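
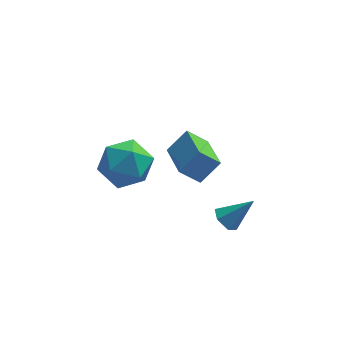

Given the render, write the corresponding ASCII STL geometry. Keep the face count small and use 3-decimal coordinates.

solid 
facet normal -0.714 -0.091 -0.695
outer loop
vertex 1.873 -0.253 -3.36
vertex 1.488 -0.616 -2.917
vertex 1.427 0.071 -2.944
endloop
endfacet
facet normal 0.497 0.857 -0.135
outer loop
vertex 1.873 -0.253 -3.36
vertex 1.427 0.071 -2.944
vertex 2.672 -0.464 -1.763
endloop
endfacet
facet normal -0.714 -0.091 -0.695
outer loop
vertex 1.427 0.071 -2.944
vertex 1.488 -0.616 -2.917
vertex 1.042 -0.292 -2.501
endloop
endfacet
facet normal -0.157 0.827 0.540
outer loop
vertex 1.427 0.071 -2.944
vertex 1.042 -0.292 -2.501
vertex 2.672 -0.464 -1.763
endloop
endfacet
facet normal -0.714 -0.091 -0.695
outer loop
vertex 1.042 -0.292 -2.501
vertex 1.488 -0.616 -2.917
vertex 1.103 -0.979 -2.474
endloop
endfacet
facet normal -0.413 -0.001 0.911
outer loop
vertex 1.042 -0.292 -2.501
vertex 1.103 -0.979 -2.474
vertex 2.672 -0.464 -1.763
endloop
endfacet
facet normal -0.713 -0.092 -0.695
outer loop
vertex 1.103 -0.979 -2.474
vertex 1.488 -0.616 -2.917
vertex 1.549 -1.302 -2.889
endloop
endfacet
facet normal -0.013 -0.796 0.605
outer loop
vertex 1.103 -0.979 -2.474
vertex 1.549 -1.302 -2.889
vertex 2.672 -0.464 -1.763
endloop
endfacet
facet normal -0.713 -0.092 -0.695
outer loop
vertex 1.549 -1.302 -2.889
vertex 1.488 -0.616 -2.917
vertex 1.934 -0.939 -3.332
endloop
endfacet
facet normal 0.641 -0.765 -0.070
outer loop
vertex 1.549 -1.302 -2.889
vertex 1.934 -0.939 -3.332
vertex 2.672 -0.464 -1.763
endloop
endfacet
facet normal -0.713 -0.092 -0.695
outer loop
vertex 1.934 -0.939 -3.332
vertex 1.488 -0.616 -2.917
vertex 1.873 -0.253 -3.36
endloop
endfacet
facet normal 0.896 0.062 -0.440
outer loop
vertex 1.934 -0.939 -3.332
vertex 1.873 -0.253 -3.36
vertex 2.672 -0.464 -1.763
endloop
endfacet
facet normal -0.728 -0.028 0.685
outer loop
vertex 0.433 1.218 0.043
vertex -0.02 3.103 -0.363
vertex -0.445 0.802 -0.908
endloop
endfacet
facet normal 0.229 -0.952 0.205
outer loop
vertex 0.48 0.837 -1.777
vertex 0.433 1.218 0.043
vertex -0.445 0.802 -0.908
endloop
endfacet
facet normal -0.728 -0.028 0.685
outer loop
vertex -0.445 0.802 -0.908
vertex -0.02 3.103 -0.363
vertex -0.898 2.687 -1.314
endloop
endfacet
facet normal -0.646 -0.306 -0.700
outer loop
vertex -0.898 2.687 -1.314
vertex 0.48 0.837 -1.777
vertex -0.445 0.802 -0.908
endloop
endfacet
facet normal 0.646 0.306 0.700
outer loop
vertex 0.433 1.218 0.043
vertex 0.905 3.138 -1.232
vertex -0.02 3.103 -0.363
endloop
endfacet
facet normal 0.229 -0.952 0.205
outer loop
vertex 1.358 1.253 -0.826
vertex 0.433 1.218 0.043
vertex 0.48 0.837 -1.777
endloop
endfacet
facet normal 0.646 0.306 0.700
outer loop
vertex 1.358 1.253 -0.826
vertex 0.905 3.138 -1.232
vertex 0.433 1.218 0.043
endloop
endfacet
facet normal -0.229 0.952 -0.205
outer loop
vertex -0.02 3.103 -0.363
vertex 0.905 3.138 -1.232
vertex -0.898 2.687 -1.314
endloop
endfacet
facet normal -0.646 -0.306 -0.700
outer loop
vertex 0.027 2.722 -2.183
vertex 0.48 0.837 -1.777
vertex -0.898 2.687 -1.314
endloop
endfacet
facet normal -0.229 0.952 -0.205
outer loop
vertex -0.898 2.687 -1.314
vertex 0.905 3.138 -1.232
vertex 0.027 2.722 -2.183
endloop
endfacet
facet normal 0.728 0.028 -0.685
outer loop
vertex 0.027 2.722 -2.183
vertex 1.358 1.253 -0.826
vertex 0.48 0.837 -1.777
endloop
endfacet
facet normal 0.728 0.028 -0.685
outer loop
vertex 0.905 3.138 -1.232
vertex 1.358 1.253 -0.826
vertex 0.027 2.722 -2.183
endloop
endfacet
facet normal 0.138 0.990 0.029
outer loop
vertex -2.067 -0.907 2.052
vertex -3.255 -0.752 2.411
vertex -2.357 -0.902 3.269
endloop
endfacet
facet normal 0.745 0.644 0.175
outer loop
vertex -2.067 -0.907 2.052
vertex -2.357 -0.902 3.269
vertex -1.534 -1.733 2.826
endloop
endfacet
facet normal 0.898 0.223 -0.380
outer loop
vertex -2.067 -0.907 2.052
vertex -1.534 -1.733 2.826
vertex -1.923 -2.097 1.694
endloop
endfacet
facet normal 0.386 0.308 -0.870
outer loop
vertex -2.067 -0.907 2.052
vertex -1.923 -2.097 1.694
vertex -2.987 -1.491 1.437
endloop
endfacet
facet normal -0.084 0.783 -0.617
outer loop
vertex -2.067 -0.907 2.052
vertex -2.987 -1.491 1.437
vertex -3.255 -0.752 2.411
endloop
endfacet
facet normal 0.630 0.227 0.743
outer loop
vertex -1.534 -1.733 2.826
vertex -2.357 -0.902 3.269
vertex -2.393 -2.089 3.663
endloop
endfacet
facet normal -0.353 0.787 0.507
outer loop
vertex -2.357 -0.902 3.269
vertex -3.255 -0.752 2.411
vertex -3.457 -1.483 3.406
endloop
endfacet
facet normal -0.712 0.451 -0.538
outer loop
vertex -3.255 -0.752 2.411
vertex -2.987 -1.491 1.437
vertex -3.846 -1.847 2.274
endloop
endfacet
facet normal 0.049 -0.316 -0.948
outer loop
vertex -2.987 -1.491 1.437
vertex -1.923 -2.097 1.694
vertex -3.023 -2.678 1.831
endloop
endfacet
facet normal 0.877 -0.454 -0.155
outer loop
vertex -1.923 -2.097 1.694
vertex -1.534 -1.733 2.826
vertex -2.125 -2.828 2.689
endloop
endfacet
facet normal -0.386 -0.308 0.870
outer loop
vertex -3.313 -2.673 3.048
vertex -2.393 -2.089 3.663
vertex -3.457 -1.483 3.406
endloop
endfacet
facet normal -0.898 -0.223 0.380
outer loop
vertex -3.313 -2.673 3.048
vertex -3.457 -1.483 3.406
vertex -3.846 -1.847 2.274
endloop
endfacet
facet normal -0.745 -0.644 -0.175
outer loop
vertex -3.313 -2.673 3.048
vertex -3.846 -1.847 2.274
vertex -3.023 -2.678 1.831
endloop
endfacet
facet normal -0.138 -0.990 -0.029
outer loop
vertex -3.313 -2.673 3.048
vertex -3.023 -2.678 1.831
vertex -2.125 -2.828 2.689
endloop
endfacet
facet normal 0.084 -0.783 0.617
outer loop
vertex -3.313 -2.673 3.048
vertex -2.125 -2.828 2.689
vertex -2.393 -2.089 3.663
endloop
endfacet
facet normal -0.049 0.316 0.948
outer loop
vertex -3.457 -1.483 3.406
vertex -2.393 -2.089 3.663
vertex -2.357 -0.902 3.269
endloop
endfacet
facet normal -0.877 0.454 0.155
outer loop
vertex -3.846 -1.847 2.274
vertex -3.457 -1.483 3.406
vertex -3.255 -0.752 2.411
endloop
endfacet
facet normal -0.630 -0.227 -0.743
outer loop
vertex -3.023 -2.678 1.831
vertex -3.846 -1.847 2.274
vertex -2.987 -1.491 1.437
endloop
endfacet
facet normal 0.353 -0.787 -0.507
outer loop
vertex -2.125 -2.828 2.689
vertex -3.023 -2.678 1.831
vertex -1.923 -2.097 1.694
endloop
endfacet
facet normal 0.712 -0.451 0.538
outer loop
vertex -2.393 -2.089 3.663
vertex -2.125 -2.828 2.689
vertex -1.534 -1.733 2.826
endloop
endfacet

endsolid


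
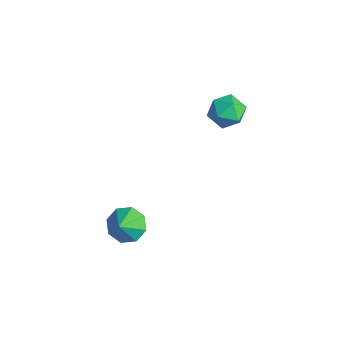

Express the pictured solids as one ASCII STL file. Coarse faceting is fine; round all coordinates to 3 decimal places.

solid 
facet normal -0.480 0.531 -0.698
outer loop
vertex 1.372 -2.671 -3.235
vertex 0.984 -2.195 -2.606
vertex 1.73 -2.126 -3.067
endloop
endfacet
facet normal 0.847 -0.507 -0.160
outer loop
vertex 1.372 -2.671 -3.235
vertex 1.73 -2.126 -3.067
vertex 1.556 -2.825 -1.774
endloop
endfacet
facet normal -0.481 0.530 -0.699
outer loop
vertex 1.73 -2.126 -3.067
vertex 0.984 -2.195 -2.606
vertex 1.65 -1.621 -2.629
endloop
endfacet
facet normal 0.989 0.028 0.148
outer loop
vertex 1.73 -2.126 -3.067
vertex 1.65 -1.621 -2.629
vertex 1.556 -2.825 -1.774
endloop
endfacet
facet normal -0.481 0.530 -0.698
outer loop
vertex 1.65 -1.621 -2.629
vertex 0.984 -2.195 -2.606
vertex 1.18 -1.452 -2.177
endloop
endfacet
facet normal 0.710 0.370 0.599
outer loop
vertex 1.65 -1.621 -2.629
vertex 1.18 -1.452 -2.177
vertex 1.556 -2.825 -1.774
endloop
endfacet
facet normal -0.481 0.530 -0.698
outer loop
vertex 1.18 -1.452 -2.177
vertex 0.984 -2.195 -2.606
vertex 0.595 -1.718 -1.976
endloop
endfacet
facet normal 0.174 0.321 0.931
outer loop
vertex 1.18 -1.452 -2.177
vertex 0.595 -1.718 -1.976
vertex 1.556 -2.825 -1.774
endloop
endfacet
facet normal -0.481 0.530 -0.698
outer loop
vertex 0.595 -1.718 -1.976
vertex 0.984 -2.195 -2.606
vertex 0.238 -2.263 -2.144
endloop
endfacet
facet normal -0.305 -0.092 0.948
outer loop
vertex 0.595 -1.718 -1.976
vertex 0.238 -2.263 -2.144
vertex 1.556 -2.825 -1.774
endloop
endfacet
facet normal -0.481 0.530 -0.699
outer loop
vertex 0.238 -2.263 -2.144
vertex 0.984 -2.195 -2.606
vertex 0.317 -2.769 -2.582
endloop
endfacet
facet normal -0.446 -0.625 0.641
outer loop
vertex 0.238 -2.263 -2.144
vertex 0.317 -2.769 -2.582
vertex 1.556 -2.825 -1.774
endloop
endfacet
facet normal -0.481 0.530 -0.698
outer loop
vertex 0.317 -2.769 -2.582
vertex 0.984 -2.195 -2.606
vertex 0.787 -2.938 -3.034
endloop
endfacet
facet normal -0.167 -0.968 0.189
outer loop
vertex 0.317 -2.769 -2.582
vertex 0.787 -2.938 -3.034
vertex 1.556 -2.825 -1.774
endloop
endfacet
facet normal -0.482 0.530 -0.698
outer loop
vertex 0.787 -2.938 -3.034
vertex 0.984 -2.195 -2.606
vertex 1.372 -2.671 -3.235
endloop
endfacet
facet normal 0.370 -0.918 -0.143
outer loop
vertex 0.787 -2.938 -3.034
vertex 1.372 -2.671 -3.235
vertex 1.556 -2.825 -1.774
endloop
endfacet
facet normal -0.843 -0.006 0.538
outer loop
vertex 0.085 2.483 2.812
vertex 0.525 2.139 3.497
vertex 0.462 3.016 3.408
endloop
endfacet
facet normal -0.847 0.528 0.064
outer loop
vertex 0.085 2.483 2.812
vertex 0.462 3.016 3.408
vertex 0.516 3.207 2.548
endloop
endfacet
facet normal -0.771 0.245 -0.587
outer loop
vertex 0.085 2.483 2.812
vertex 0.516 3.207 2.548
vertex 0.613 2.45 2.105
endloop
endfacet
facet normal -0.720 -0.463 -0.516
outer loop
vertex 0.085 2.483 2.812
vertex 0.613 2.45 2.105
vertex 0.618 1.789 2.691
endloop
endfacet
facet normal -0.765 -0.619 0.180
outer loop
vertex 0.085 2.483 2.812
vertex 0.618 1.789 2.691
vertex 0.525 2.139 3.497
endloop
endfacet
facet normal -0.280 0.941 0.191
outer loop
vertex 0.516 3.207 2.548
vertex 0.462 3.016 3.408
vertex 1.222 3.311 3.069
endloop
endfacet
facet normal -0.272 0.078 0.959
outer loop
vertex 0.462 3.016 3.408
vertex 0.525 2.139 3.497
vertex 1.227 2.65 3.655
endloop
endfacet
facet normal -0.146 -0.913 0.380
outer loop
vertex 0.525 2.139 3.497
vertex 0.618 1.789 2.691
vertex 1.324 1.893 3.212
endloop
endfacet
facet normal -0.076 -0.662 -0.746
outer loop
vertex 0.618 1.789 2.691
vertex 0.613 2.45 2.105
vertex 1.378 2.084 2.352
endloop
endfacet
facet normal -0.158 0.484 -0.861
outer loop
vertex 0.613 2.45 2.105
vertex 0.516 3.207 2.548
vertex 1.315 2.961 2.263
endloop
endfacet
facet normal 0.720 0.463 0.516
outer loop
vertex 1.755 2.617 2.948
vertex 1.222 3.311 3.069
vertex 1.227 2.65 3.655
endloop
endfacet
facet normal 0.771 -0.245 0.587
outer loop
vertex 1.755 2.617 2.948
vertex 1.227 2.65 3.655
vertex 1.324 1.893 3.212
endloop
endfacet
facet normal 0.847 -0.528 -0.064
outer loop
vertex 1.755 2.617 2.948
vertex 1.324 1.893 3.212
vertex 1.378 2.084 2.352
endloop
endfacet
facet normal 0.843 0.006 -0.538
outer loop
vertex 1.755 2.617 2.948
vertex 1.378 2.084 2.352
vertex 1.315 2.961 2.263
endloop
endfacet
facet normal 0.765 0.619 -0.180
outer loop
vertex 1.755 2.617 2.948
vertex 1.315 2.961 2.263
vertex 1.222 3.311 3.069
endloop
endfacet
facet normal 0.076 0.662 0.746
outer loop
vertex 1.227 2.65 3.655
vertex 1.222 3.311 3.069
vertex 0.462 3.016 3.408
endloop
endfacet
facet normal 0.158 -0.484 0.861
outer loop
vertex 1.324 1.893 3.212
vertex 1.227 2.65 3.655
vertex 0.525 2.139 3.497
endloop
endfacet
facet normal 0.280 -0.941 -0.191
outer loop
vertex 1.378 2.084 2.352
vertex 1.324 1.893 3.212
vertex 0.618 1.789 2.691
endloop
endfacet
facet normal 0.272 -0.078 -0.959
outer loop
vertex 1.315 2.961 2.263
vertex 1.378 2.084 2.352
vertex 0.613 2.45 2.105
endloop
endfacet
facet normal 0.146 0.913 -0.380
outer loop
vertex 1.222 3.311 3.069
vertex 1.315 2.961 2.263
vertex 0.516 3.207 2.548
endloop
endfacet

endsolid


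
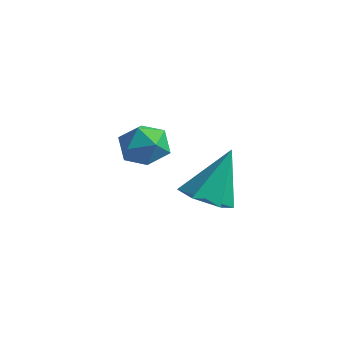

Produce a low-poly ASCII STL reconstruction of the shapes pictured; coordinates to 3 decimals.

solid 
facet normal -0.086 -0.491 -0.867
outer loop
vertex -2.49 -0.48 -4.082
vertex -3.152 -0.926 -3.763
vertex -3.292 -0.182 -4.171
endloop
endfacet
facet normal 0.358 0.923 -0.138
outer loop
vertex -2.49 -0.48 -4.082
vertex -3.292 -0.182 -4.171
vertex -2.988 0.006 -2.117
endloop
endfacet
facet normal -0.086 -0.491 -0.867
outer loop
vertex -3.292 -0.182 -4.171
vertex -3.152 -0.926 -3.763
vertex -3.954 -0.629 -3.852
endloop
endfacet
facet normal -0.557 0.830 0.007
outer loop
vertex -3.292 -0.182 -4.171
vertex -3.954 -0.629 -3.852
vertex -2.988 0.006 -2.117
endloop
endfacet
facet normal -0.086 -0.491 -0.867
outer loop
vertex -3.954 -0.629 -3.852
vertex -3.152 -0.926 -3.763
vertex -3.815 -1.373 -3.444
endloop
endfacet
facet normal -0.884 0.087 0.460
outer loop
vertex -3.954 -0.629 -3.852
vertex -3.815 -1.373 -3.444
vertex -2.988 0.006 -2.117
endloop
endfacet
facet normal -0.087 -0.490 -0.867
outer loop
vertex -3.815 -1.373 -3.444
vertex -3.152 -0.926 -3.763
vertex -3.013 -1.671 -3.356
endloop
endfacet
facet normal -0.295 -0.565 0.771
outer loop
vertex -3.815 -1.373 -3.444
vertex -3.013 -1.671 -3.356
vertex -2.988 0.006 -2.117
endloop
endfacet
facet normal -0.087 -0.490 -0.867
outer loop
vertex -3.013 -1.671 -3.356
vertex -3.152 -0.926 -3.763
vertex -2.35 -1.224 -3.675
endloop
endfacet
facet normal 0.620 -0.472 0.627
outer loop
vertex -3.013 -1.671 -3.356
vertex -2.35 -1.224 -3.675
vertex -2.988 0.006 -2.117
endloop
endfacet
facet normal -0.087 -0.491 -0.867
outer loop
vertex -2.35 -1.224 -3.675
vertex -3.152 -0.926 -3.763
vertex -2.49 -0.48 -4.082
endloop
endfacet
facet normal 0.947 0.272 0.173
outer loop
vertex -2.35 -1.224 -3.675
vertex -2.49 -0.48 -4.082
vertex -2.988 0.006 -2.117
endloop
endfacet
facet normal -0.641 0.766 -0.036
outer loop
vertex -2.905 -3.068 -0.483
vertex -3.475 -3.553 -0.651
vertex -3.317 -3.386 0.081
endloop
endfacet
facet normal -0.113 0.899 0.424
outer loop
vertex -2.905 -3.068 -0.483
vertex -3.317 -3.386 0.081
vertex -2.555 -3.323 0.151
endloop
endfacet
facet normal 0.503 0.861 0.069
outer loop
vertex -2.905 -3.068 -0.483
vertex -2.555 -3.323 0.151
vertex -2.242 -3.451 -0.538
endloop
endfacet
facet normal 0.357 0.706 -0.612
outer loop
vertex -2.905 -3.068 -0.483
vertex -2.242 -3.451 -0.538
vertex -2.811 -3.593 -1.034
endloop
endfacet
facet normal -0.351 0.647 -0.677
outer loop
vertex -2.905 -3.068 -0.483
vertex -2.811 -3.593 -1.034
vertex -3.475 -3.553 -0.651
endloop
endfacet
facet normal -0.116 0.381 0.917
outer loop
vertex -2.555 -3.323 0.151
vertex -3.317 -3.386 0.081
vertex -2.909 -3.967 0.374
endloop
endfacet
facet normal -0.971 0.168 0.171
outer loop
vertex -3.317 -3.386 0.081
vertex -3.475 -3.553 -0.651
vertex -3.478 -4.109 -0.122
endloop
endfacet
facet normal -0.501 -0.024 -0.865
outer loop
vertex -3.475 -3.553 -0.651
vertex -2.811 -3.593 -1.034
vertex -3.165 -4.237 -0.811
endloop
endfacet
facet normal 0.646 0.070 -0.761
outer loop
vertex -2.811 -3.593 -1.034
vertex -2.242 -3.451 -0.538
vertex -2.403 -4.174 -0.741
endloop
endfacet
facet normal 0.883 0.320 0.342
outer loop
vertex -2.242 -3.451 -0.538
vertex -2.555 -3.323 0.151
vertex -2.245 -4.007 -0.009
endloop
endfacet
facet normal -0.357 -0.706 0.612
outer loop
vertex -2.815 -4.492 -0.177
vertex -2.909 -3.967 0.374
vertex -3.478 -4.109 -0.122
endloop
endfacet
facet normal -0.503 -0.861 -0.069
outer loop
vertex -2.815 -4.492 -0.177
vertex -3.478 -4.109 -0.122
vertex -3.165 -4.237 -0.811
endloop
endfacet
facet normal 0.113 -0.899 -0.424
outer loop
vertex -2.815 -4.492 -0.177
vertex -3.165 -4.237 -0.811
vertex -2.403 -4.174 -0.741
endloop
endfacet
facet normal 0.641 -0.766 0.036
outer loop
vertex -2.815 -4.492 -0.177
vertex -2.403 -4.174 -0.741
vertex -2.245 -4.007 -0.009
endloop
endfacet
facet normal 0.351 -0.647 0.677
outer loop
vertex -2.815 -4.492 -0.177
vertex -2.245 -4.007 -0.009
vertex -2.909 -3.967 0.374
endloop
endfacet
facet normal -0.646 -0.070 0.761
outer loop
vertex -3.478 -4.109 -0.122
vertex -2.909 -3.967 0.374
vertex -3.317 -3.386 0.081
endloop
endfacet
facet normal -0.883 -0.320 -0.342
outer loop
vertex -3.165 -4.237 -0.811
vertex -3.478 -4.109 -0.122
vertex -3.475 -3.553 -0.651
endloop
endfacet
facet normal 0.116 -0.381 -0.917
outer loop
vertex -2.403 -4.174 -0.741
vertex -3.165 -4.237 -0.811
vertex -2.811 -3.593 -1.034
endloop
endfacet
facet normal 0.971 -0.168 -0.171
outer loop
vertex -2.245 -4.007 -0.009
vertex -2.403 -4.174 -0.741
vertex -2.242 -3.451 -0.538
endloop
endfacet
facet normal 0.501 0.024 0.865
outer loop
vertex -2.909 -3.967 0.374
vertex -2.245 -4.007 -0.009
vertex -2.555 -3.323 0.151
endloop
endfacet

endsolid


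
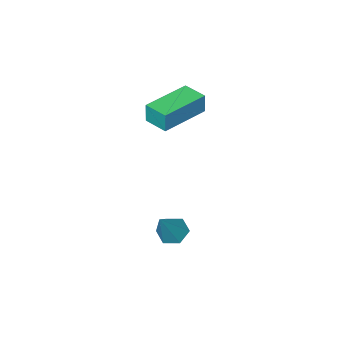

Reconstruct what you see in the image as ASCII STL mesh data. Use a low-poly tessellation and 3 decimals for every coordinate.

solid 
facet normal -0.984 -0.172 0.037
outer loop
vertex -1.376 -0.764 3.764
vertex -1.563 0.299 3.724
vertex -1.404 -0.804 2.835
endloop
endfacet
facet normal 0.174 -0.984 0.037
outer loop
vertex 0.683 -0.439 2.756
vertex -1.376 -0.764 3.764
vertex -1.404 -0.804 2.835
endloop
endfacet
facet normal -0.984 -0.172 0.037
outer loop
vertex -1.404 -0.804 2.835
vertex -1.563 0.299 3.724
vertex -1.591 0.259 2.795
endloop
endfacet
facet normal -0.030 -0.043 -0.999
outer loop
vertex -1.591 0.259 2.795
vertex 0.683 -0.439 2.756
vertex -1.404 -0.804 2.835
endloop
endfacet
facet normal 0.030 0.043 0.999
outer loop
vertex -1.376 -0.764 3.764
vertex 0.524 0.664 3.645
vertex -1.563 0.299 3.724
endloop
endfacet
facet normal 0.174 -0.984 0.037
outer loop
vertex 0.711 -0.399 3.685
vertex -1.376 -0.764 3.764
vertex 0.683 -0.439 2.756
endloop
endfacet
facet normal 0.030 0.043 0.999
outer loop
vertex 0.711 -0.399 3.685
vertex 0.524 0.664 3.645
vertex -1.376 -0.764 3.764
endloop
endfacet
facet normal -0.174 0.984 -0.037
outer loop
vertex -1.563 0.299 3.724
vertex 0.524 0.664 3.645
vertex -1.591 0.259 2.795
endloop
endfacet
facet normal -0.030 -0.043 -0.999
outer loop
vertex 0.496 0.624 2.716
vertex 0.683 -0.439 2.756
vertex -1.591 0.259 2.795
endloop
endfacet
facet normal -0.174 0.984 -0.037
outer loop
vertex -1.591 0.259 2.795
vertex 0.524 0.664 3.645
vertex 0.496 0.624 2.716
endloop
endfacet
facet normal 0.984 0.172 -0.037
outer loop
vertex 0.496 0.624 2.716
vertex 0.711 -0.399 3.685
vertex 0.683 -0.439 2.756
endloop
endfacet
facet normal 0.984 0.172 -0.037
outer loop
vertex 0.524 0.664 3.645
vertex 0.711 -0.399 3.685
vertex 0.496 0.624 2.716
endloop
endfacet
facet normal -0.513 -0.247 -0.822
outer loop
vertex 1.349 1.241 -2.467
vertex 0.898 1.732 -2.333
vertex 1.445 1.867 -2.715
endloop
endfacet
facet normal 0.966 -0.209 -0.154
outer loop
vertex 1.349 1.241 -2.467
vertex 1.445 1.867 -2.715
vertex 1.802 2.168 -0.887
endloop
endfacet
facet normal -0.513 -0.247 -0.822
outer loop
vertex 1.445 1.867 -2.715
vertex 0.898 1.732 -2.333
vertex 0.994 2.358 -2.581
endloop
endfacet
facet normal 0.679 0.691 -0.246
outer loop
vertex 1.445 1.867 -2.715
vertex 0.994 2.358 -2.581
vertex 1.802 2.168 -0.887
endloop
endfacet
facet normal -0.513 -0.247 -0.822
outer loop
vertex 0.994 2.358 -2.581
vertex 0.898 1.732 -2.333
vertex 0.447 2.223 -2.199
endloop
endfacet
facet normal -0.124 0.978 0.169
outer loop
vertex 0.994 2.358 -2.581
vertex 0.447 2.223 -2.199
vertex 1.802 2.168 -0.887
endloop
endfacet
facet normal -0.514 -0.248 -0.822
outer loop
vertex 0.447 2.223 -2.199
vertex 0.898 1.732 -2.333
vertex 0.352 1.597 -1.951
endloop
endfacet
facet normal -0.640 0.365 0.676
outer loop
vertex 0.447 2.223 -2.199
vertex 0.352 1.597 -1.951
vertex 1.802 2.168 -0.887
endloop
endfacet
facet normal -0.514 -0.248 -0.822
outer loop
vertex 0.352 1.597 -1.951
vertex 0.898 1.732 -2.333
vertex 0.803 1.106 -2.085
endloop
endfacet
facet normal -0.353 -0.534 0.768
outer loop
vertex 0.352 1.597 -1.951
vertex 0.803 1.106 -2.085
vertex 1.802 2.168 -0.887
endloop
endfacet
facet normal -0.514 -0.248 -0.822
outer loop
vertex 0.803 1.106 -2.085
vertex 0.898 1.732 -2.333
vertex 1.349 1.241 -2.467
endloop
endfacet
facet normal 0.450 -0.821 0.353
outer loop
vertex 0.803 1.106 -2.085
vertex 1.349 1.241 -2.467
vertex 1.802 2.168 -0.887
endloop
endfacet

endsolid


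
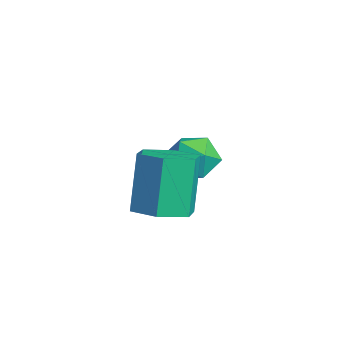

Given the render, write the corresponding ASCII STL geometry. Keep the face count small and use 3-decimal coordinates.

solid 
facet normal 0.316 0.124 0.941
outer loop
vertex -2.904 1.466 2.809
vertex -2.737 0.484 2.882
vertex -2.013 1.09 2.559
endloop
endfacet
facet normal 0.451 0.704 0.548
outer loop
vertex -2.904 1.466 2.809
vertex -2.013 1.09 2.559
vertex -2.433 1.799 1.994
endloop
endfacet
facet normal -0.170 0.943 0.287
outer loop
vertex -2.904 1.466 2.809
vertex -2.433 1.799 1.994
vertex -3.417 1.63 1.968
endloop
endfacet
facet normal -0.687 0.509 0.518
outer loop
vertex -2.904 1.466 2.809
vertex -3.417 1.63 1.968
vertex -3.605 0.817 2.517
endloop
endfacet
facet normal -0.387 0.003 0.922
outer loop
vertex -2.904 1.466 2.809
vertex -3.605 0.817 2.517
vertex -2.737 0.484 2.882
endloop
endfacet
facet normal 0.861 0.509 -0.001
outer loop
vertex -2.433 1.799 1.994
vertex -2.013 1.09 2.559
vertex -1.975 1.023 1.563
endloop
endfacet
facet normal 0.643 -0.431 0.633
outer loop
vertex -2.013 1.09 2.559
vertex -2.737 0.484 2.882
vertex -2.163 0.21 2.112
endloop
endfacet
facet normal -0.494 -0.626 0.603
outer loop
vertex -2.737 0.484 2.882
vertex -3.605 0.817 2.517
vertex -3.147 0.041 2.086
endloop
endfacet
facet normal -0.980 0.193 -0.050
outer loop
vertex -3.605 0.817 2.517
vertex -3.417 1.63 1.968
vertex -3.567 0.75 1.521
endloop
endfacet
facet normal -0.142 0.894 -0.424
outer loop
vertex -3.417 1.63 1.968
vertex -2.433 1.799 1.994
vertex -2.843 1.356 1.198
endloop
endfacet
facet normal 0.687 -0.509 -0.518
outer loop
vertex -2.676 0.374 1.271
vertex -1.975 1.023 1.563
vertex -2.163 0.21 2.112
endloop
endfacet
facet normal 0.170 -0.943 -0.287
outer loop
vertex -2.676 0.374 1.271
vertex -2.163 0.21 2.112
vertex -3.147 0.041 2.086
endloop
endfacet
facet normal -0.451 -0.704 -0.548
outer loop
vertex -2.676 0.374 1.271
vertex -3.147 0.041 2.086
vertex -3.567 0.75 1.521
endloop
endfacet
facet normal -0.316 -0.124 -0.941
outer loop
vertex -2.676 0.374 1.271
vertex -3.567 0.75 1.521
vertex -2.843 1.356 1.198
endloop
endfacet
facet normal 0.387 -0.003 -0.922
outer loop
vertex -2.676 0.374 1.271
vertex -2.843 1.356 1.198
vertex -1.975 1.023 1.563
endloop
endfacet
facet normal 0.980 -0.193 0.050
outer loop
vertex -2.163 0.21 2.112
vertex -1.975 1.023 1.563
vertex -2.013 1.09 2.559
endloop
endfacet
facet normal 0.142 -0.894 0.424
outer loop
vertex -3.147 0.041 2.086
vertex -2.163 0.21 2.112
vertex -2.737 0.484 2.882
endloop
endfacet
facet normal -0.861 -0.509 0.001
outer loop
vertex -3.567 0.75 1.521
vertex -3.147 0.041 2.086
vertex -3.605 0.817 2.517
endloop
endfacet
facet normal -0.643 0.431 -0.633
outer loop
vertex -2.843 1.356 1.198
vertex -3.567 0.75 1.521
vertex -3.417 1.63 1.968
endloop
endfacet
facet normal 0.494 0.626 -0.603
outer loop
vertex -1.975 1.023 1.563
vertex -2.843 1.356 1.198
vertex -2.433 1.799 1.994
endloop
endfacet
facet normal 0.305 -0.189 -0.933
outer loop
vertex 1.502 -0.535 2.163
vertex 0.671 -1.106 2.007
vertex 0.65 -0.107 1.798
endloop
endfacet
facet normal 0.459 0.888 -0.030
outer loop
vertex 1.502 -0.535 2.163
vertex 0.65 -0.107 1.798
vertex 0.84 -0.124 4.188
endloop
endfacet
facet normal 0.459 0.888 -0.030
outer loop
vertex 0.84 -0.124 4.188
vertex 0.65 -0.107 1.798
vertex -0.011 0.304 3.823
endloop
endfacet
facet normal -0.305 0.190 0.933
outer loop
vertex 0.84 -0.124 4.188
vertex -0.011 0.304 3.823
vertex 0.009 -0.694 4.033
endloop
endfacet
facet normal 0.304 -0.189 -0.934
outer loop
vertex 0.65 -0.107 1.798
vertex 0.671 -1.106 2.007
vertex -0.181 -0.678 1.643
endloop
endfacet
facet normal -0.494 0.807 -0.325
outer loop
vertex 0.65 -0.107 1.798
vertex -0.181 -0.678 1.643
vertex -0.011 0.304 3.823
endloop
endfacet
facet normal -0.494 0.807 -0.325
outer loop
vertex -0.011 0.304 3.823
vertex -0.181 -0.678 1.643
vertex -0.842 -0.267 3.668
endloop
endfacet
facet normal -0.305 0.190 0.933
outer loop
vertex -0.011 0.304 3.823
vertex -0.842 -0.267 3.668
vertex 0.009 -0.694 4.033
endloop
endfacet
facet normal 0.304 -0.189 -0.934
outer loop
vertex -0.181 -0.678 1.643
vertex 0.671 -1.106 2.007
vertex -0.16 -1.676 1.852
endloop
endfacet
facet normal -0.952 -0.082 -0.294
outer loop
vertex -0.181 -0.678 1.643
vertex -0.16 -1.676 1.852
vertex -0.842 -0.267 3.668
endloop
endfacet
facet normal -0.952 -0.081 -0.295
outer loop
vertex -0.842 -0.267 3.668
vertex -0.16 -1.676 1.852
vertex -0.822 -1.265 3.877
endloop
endfacet
facet normal -0.305 0.189 0.933
outer loop
vertex -0.842 -0.267 3.668
vertex -0.822 -1.265 3.877
vertex 0.009 -0.694 4.033
endloop
endfacet
facet normal 0.305 -0.190 -0.933
outer loop
vertex -0.16 -1.676 1.852
vertex 0.671 -1.106 2.007
vertex 0.691 -2.104 2.217
endloop
endfacet
facet normal -0.459 -0.888 0.030
outer loop
vertex -0.16 -1.676 1.852
vertex 0.691 -2.104 2.217
vertex -0.822 -1.265 3.877
endloop
endfacet
facet normal -0.459 -0.888 0.030
outer loop
vertex -0.822 -1.265 3.877
vertex 0.691 -2.104 2.217
vertex 0.03 -1.693 4.242
endloop
endfacet
facet normal -0.305 0.189 0.933
outer loop
vertex -0.822 -1.265 3.877
vertex 0.03 -1.693 4.242
vertex 0.009 -0.694 4.033
endloop
endfacet
facet normal 0.305 -0.190 -0.933
outer loop
vertex 0.691 -2.104 2.217
vertex 0.671 -1.106 2.007
vertex 1.522 -1.533 2.372
endloop
endfacet
facet normal 0.494 -0.807 0.325
outer loop
vertex 0.691 -2.104 2.217
vertex 1.522 -1.533 2.372
vertex 0.03 -1.693 4.242
endloop
endfacet
facet normal 0.494 -0.807 0.325
outer loop
vertex 0.03 -1.693 4.242
vertex 1.522 -1.533 2.372
vertex 0.861 -1.122 4.397
endloop
endfacet
facet normal -0.304 0.189 0.934
outer loop
vertex 0.03 -1.693 4.242
vertex 0.861 -1.122 4.397
vertex 0.009 -0.694 4.033
endloop
endfacet
facet normal 0.305 -0.189 -0.933
outer loop
vertex 1.522 -1.533 2.372
vertex 0.671 -1.106 2.007
vertex 1.502 -0.535 2.163
endloop
endfacet
facet normal 0.952 0.081 0.294
outer loop
vertex 1.522 -1.533 2.372
vertex 1.502 -0.535 2.163
vertex 0.861 -1.122 4.397
endloop
endfacet
facet normal 0.952 0.082 0.295
outer loop
vertex 0.861 -1.122 4.397
vertex 1.502 -0.535 2.163
vertex 0.84 -0.124 4.188
endloop
endfacet
facet normal -0.304 0.189 0.934
outer loop
vertex 0.861 -1.122 4.397
vertex 0.84 -0.124 4.188
vertex 0.009 -0.694 4.033
endloop
endfacet

endsolid


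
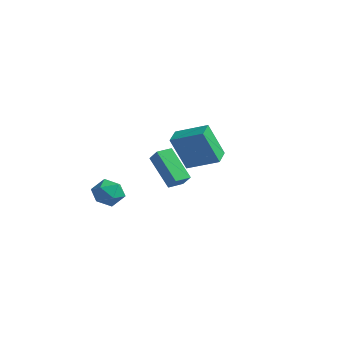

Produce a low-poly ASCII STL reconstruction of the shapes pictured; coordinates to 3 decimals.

solid 
facet normal -0.845 -0.389 -0.368
outer loop
vertex -2.688 1.67 0.259
vertex -3.203 2.654 0.401
vertex -2.099 2.265 -1.722
endloop
endfacet
facet normal 0.461 -0.878 -0.127
outer loop
vertex -0.537 2.986 -1.041
vertex -2.688 1.67 0.259
vertex -2.099 2.265 -1.722
endloop
endfacet
facet normal -0.845 -0.389 -0.368
outer loop
vertex -2.099 2.265 -1.722
vertex -3.203 2.654 0.401
vertex -2.614 3.249 -1.58
endloop
endfacet
facet normal 0.274 0.276 -0.921
outer loop
vertex -2.614 3.249 -1.58
vertex -0.537 2.986 -1.041
vertex -2.099 2.265 -1.722
endloop
endfacet
facet normal -0.274 -0.276 0.921
outer loop
vertex -2.688 1.67 0.259
vertex -1.641 3.375 1.082
vertex -3.203 2.654 0.401
endloop
endfacet
facet normal 0.461 -0.878 -0.127
outer loop
vertex -1.126 2.391 0.94
vertex -2.688 1.67 0.259
vertex -0.537 2.986 -1.041
endloop
endfacet
facet normal -0.274 -0.276 0.921
outer loop
vertex -1.126 2.391 0.94
vertex -1.641 3.375 1.082
vertex -2.688 1.67 0.259
endloop
endfacet
facet normal -0.461 0.878 0.127
outer loop
vertex -3.203 2.654 0.401
vertex -1.641 3.375 1.082
vertex -2.614 3.249 -1.58
endloop
endfacet
facet normal 0.274 0.276 -0.921
outer loop
vertex -1.052 3.97 -0.899
vertex -0.537 2.986 -1.041
vertex -2.614 3.249 -1.58
endloop
endfacet
facet normal -0.461 0.878 0.127
outer loop
vertex -2.614 3.249 -1.58
vertex -1.641 3.375 1.082
vertex -1.052 3.97 -0.899
endloop
endfacet
facet normal 0.845 0.389 0.368
outer loop
vertex -1.052 3.97 -0.899
vertex -1.126 2.391 0.94
vertex -0.537 2.986 -1.041
endloop
endfacet
facet normal 0.845 0.389 0.368
outer loop
vertex -1.641 3.375 1.082
vertex -1.126 2.391 0.94
vertex -1.052 3.97 -0.899
endloop
endfacet
facet normal -0.393 0.904 -0.169
outer loop
vertex -3.791 -1.061 -3.171
vertex -4.484 -1.254 -2.59
vertex -3.71 -0.858 -2.272
endloop
endfacet
facet normal 0.317 0.919 -0.236
outer loop
vertex -3.791 -1.061 -3.171
vertex -3.71 -0.858 -2.272
vertex -2.994 -1.223 -2.73
endloop
endfacet
facet normal 0.501 0.449 -0.740
outer loop
vertex -3.791 -1.061 -3.171
vertex -2.994 -1.223 -2.73
vertex -3.325 -1.844 -3.331
endloop
endfacet
facet normal -0.096 0.144 -0.985
outer loop
vertex -3.791 -1.061 -3.171
vertex -3.325 -1.844 -3.331
vertex -4.246 -1.863 -3.244
endloop
endfacet
facet normal -0.648 0.425 -0.632
outer loop
vertex -3.791 -1.061 -3.171
vertex -4.246 -1.863 -3.244
vertex -4.484 -1.254 -2.59
endloop
endfacet
facet normal 0.602 0.701 0.382
outer loop
vertex -2.994 -1.223 -2.73
vertex -3.71 -0.858 -2.272
vertex -3.194 -1.517 -1.876
endloop
endfacet
facet normal -0.548 0.677 0.491
outer loop
vertex -3.71 -0.858 -2.272
vertex -4.484 -1.254 -2.59
vertex -4.115 -1.536 -1.789
endloop
endfacet
facet normal -0.961 -0.098 -0.259
outer loop
vertex -4.484 -1.254 -2.59
vertex -4.246 -1.863 -3.244
vertex -4.446 -2.157 -2.39
endloop
endfacet
facet normal -0.067 -0.552 -0.831
outer loop
vertex -4.246 -1.863 -3.244
vertex -3.325 -1.844 -3.331
vertex -3.73 -2.522 -2.848
endloop
endfacet
facet normal 0.899 -0.058 -0.435
outer loop
vertex -3.325 -1.844 -3.331
vertex -2.994 -1.223 -2.73
vertex -2.956 -2.126 -2.53
endloop
endfacet
facet normal 0.096 -0.144 0.985
outer loop
vertex -3.649 -2.319 -1.949
vertex -3.194 -1.517 -1.876
vertex -4.115 -1.536 -1.789
endloop
endfacet
facet normal -0.501 -0.449 0.740
outer loop
vertex -3.649 -2.319 -1.949
vertex -4.115 -1.536 -1.789
vertex -4.446 -2.157 -2.39
endloop
endfacet
facet normal -0.317 -0.919 0.236
outer loop
vertex -3.649 -2.319 -1.949
vertex -4.446 -2.157 -2.39
vertex -3.73 -2.522 -2.848
endloop
endfacet
facet normal 0.393 -0.904 0.169
outer loop
vertex -3.649 -2.319 -1.949
vertex -3.73 -2.522 -2.848
vertex -2.956 -2.126 -2.53
endloop
endfacet
facet normal 0.648 -0.425 0.632
outer loop
vertex -3.649 -2.319 -1.949
vertex -2.956 -2.126 -2.53
vertex -3.194 -1.517 -1.876
endloop
endfacet
facet normal 0.067 0.552 0.831
outer loop
vertex -4.115 -1.536 -1.789
vertex -3.194 -1.517 -1.876
vertex -3.71 -0.858 -2.272
endloop
endfacet
facet normal -0.899 0.058 0.435
outer loop
vertex -4.446 -2.157 -2.39
vertex -4.115 -1.536 -1.789
vertex -4.484 -1.254 -2.59
endloop
endfacet
facet normal -0.602 -0.701 -0.382
outer loop
vertex -3.73 -2.522 -2.848
vertex -4.446 -2.157 -2.39
vertex -4.246 -1.863 -3.244
endloop
endfacet
facet normal 0.548 -0.677 -0.491
outer loop
vertex -2.956 -2.126 -2.53
vertex -3.73 -2.522 -2.848
vertex -3.325 -1.844 -3.331
endloop
endfacet
facet normal 0.961 0.098 0.259
outer loop
vertex -3.194 -1.517 -1.876
vertex -2.956 -2.126 -2.53
vertex -2.994 -1.223 -2.73
endloop
endfacet
facet normal -0.719 0.145 0.679
outer loop
vertex 1.538 -3.859 2.555
vertex 1.709 -3.037 2.561
vertex 0.967 -3.736 1.924
endloop
endfacet
facet normal -0.204 -0.979 -0.007
outer loop
vertex 2.391 -4.023 0.579
vertex 1.538 -3.859 2.555
vertex 0.967 -3.736 1.924
endloop
endfacet
facet normal -0.719 0.145 0.679
outer loop
vertex 0.967 -3.736 1.924
vertex 1.709 -3.037 2.561
vertex 1.138 -2.913 1.93
endloop
endfacet
facet normal -0.664 0.143 -0.734
outer loop
vertex 1.138 -2.913 1.93
vertex 2.391 -4.023 0.579
vertex 0.967 -3.736 1.924
endloop
endfacet
facet normal 0.664 -0.144 0.734
outer loop
vertex 1.538 -3.859 2.555
vertex 3.133 -3.324 1.216
vertex 1.709 -3.037 2.561
endloop
endfacet
facet normal -0.205 -0.979 -0.007
outer loop
vertex 2.962 -4.147 1.21
vertex 1.538 -3.859 2.555
vertex 2.391 -4.023 0.579
endloop
endfacet
facet normal 0.664 -0.143 0.734
outer loop
vertex 2.962 -4.147 1.21
vertex 3.133 -3.324 1.216
vertex 1.538 -3.859 2.555
endloop
endfacet
facet normal 0.204 0.979 0.007
outer loop
vertex 1.709 -3.037 2.561
vertex 3.133 -3.324 1.216
vertex 1.138 -2.913 1.93
endloop
endfacet
facet normal -0.664 0.143 -0.734
outer loop
vertex 2.562 -3.201 0.585
vertex 2.391 -4.023 0.579
vertex 1.138 -2.913 1.93
endloop
endfacet
facet normal 0.204 0.979 0.006
outer loop
vertex 1.138 -2.913 1.93
vertex 3.133 -3.324 1.216
vertex 2.562 -3.201 0.585
endloop
endfacet
facet normal 0.719 -0.145 -0.679
outer loop
vertex 2.562 -3.201 0.585
vertex 2.962 -4.147 1.21
vertex 2.391 -4.023 0.579
endloop
endfacet
facet normal 0.720 -0.145 -0.679
outer loop
vertex 3.133 -3.324 1.216
vertex 2.962 -4.147 1.21
vertex 2.562 -3.201 0.585
endloop
endfacet

endsolid


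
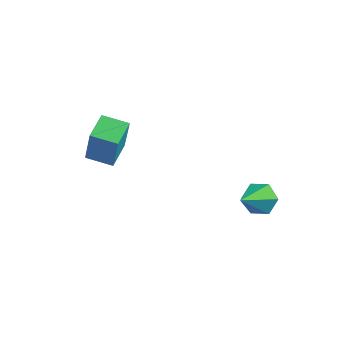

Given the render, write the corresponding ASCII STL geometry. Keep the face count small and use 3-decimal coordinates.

solid 
facet normal -0.151 0.851 -0.503
outer loop
vertex 3.477 2.57 -1.76
vertex 2.691 2.758 -1.206
vertex 3.574 3.079 -0.929
endloop
endfacet
facet normal 0.963 -0.264 0.050
outer loop
vertex 3.477 2.57 -1.76
vertex 3.574 3.079 -0.929
vertex 2.989 1.082 -0.214
endloop
endfacet
facet normal -0.151 0.851 -0.503
outer loop
vertex 3.574 3.079 -0.929
vertex 2.691 2.758 -1.206
vertex 2.788 3.267 -0.375
endloop
endfacet
facet normal 0.590 0.113 0.799
outer loop
vertex 3.574 3.079 -0.929
vertex 2.788 3.267 -0.375
vertex 2.989 1.082 -0.214
endloop
endfacet
facet normal -0.151 0.851 -0.503
outer loop
vertex 2.788 3.267 -0.375
vertex 2.691 2.758 -1.206
vertex 1.905 2.946 -0.652
endloop
endfacet
facet normal -0.313 0.041 0.949
outer loop
vertex 2.788 3.267 -0.375
vertex 1.905 2.946 -0.652
vertex 2.989 1.082 -0.214
endloop
endfacet
facet normal -0.152 0.850 -0.504
outer loop
vertex 1.905 2.946 -0.652
vertex 2.691 2.758 -1.206
vertex 1.808 2.436 -1.483
endloop
endfacet
facet normal -0.843 -0.408 0.349
outer loop
vertex 1.905 2.946 -0.652
vertex 1.808 2.436 -1.483
vertex 2.989 1.082 -0.214
endloop
endfacet
facet normal -0.152 0.850 -0.504
outer loop
vertex 1.808 2.436 -1.483
vertex 2.691 2.758 -1.206
vertex 2.594 2.248 -2.037
endloop
endfacet
facet normal -0.471 -0.786 -0.401
outer loop
vertex 1.808 2.436 -1.483
vertex 2.594 2.248 -2.037
vertex 2.989 1.082 -0.214
endloop
endfacet
facet normal -0.152 0.850 -0.504
outer loop
vertex 2.594 2.248 -2.037
vertex 2.691 2.758 -1.206
vertex 3.477 2.57 -1.76
endloop
endfacet
facet normal 0.433 -0.714 -0.550
outer loop
vertex 2.594 2.248 -2.037
vertex 3.477 2.57 -1.76
vertex 2.989 1.082 -0.214
endloop
endfacet
facet normal -0.855 -0.473 0.213
outer loop
vertex -2.998 -2.817 3.289
vertex -3.663 -1.438 3.681
vertex -3.663 -2.548 1.22
endloop
endfacet
facet normal 0.420 -0.873 -0.248
outer loop
vertex -2.457 -1.882 0.919
vertex -2.998 -2.817 3.289
vertex -3.663 -2.548 1.22
endloop
endfacet
facet normal -0.855 -0.473 0.213
outer loop
vertex -3.663 -2.548 1.22
vertex -3.663 -1.438 3.681
vertex -4.327 -1.17 1.612
endloop
endfacet
facet normal -0.304 0.123 -0.945
outer loop
vertex -4.327 -1.17 1.612
vertex -2.457 -1.882 0.919
vertex -3.663 -2.548 1.22
endloop
endfacet
facet normal 0.303 -0.122 0.945
outer loop
vertex -2.998 -2.817 3.289
vertex -2.457 -0.772 3.38
vertex -3.663 -1.438 3.681
endloop
endfacet
facet normal 0.421 -0.872 -0.248
outer loop
vertex -1.793 -2.15 2.988
vertex -2.998 -2.817 3.289
vertex -2.457 -1.882 0.919
endloop
endfacet
facet normal 0.304 -0.122 0.945
outer loop
vertex -1.793 -2.15 2.988
vertex -2.457 -0.772 3.38
vertex -2.998 -2.817 3.289
endloop
endfacet
facet normal -0.420 0.873 0.248
outer loop
vertex -3.663 -1.438 3.681
vertex -2.457 -0.772 3.38
vertex -4.327 -1.17 1.612
endloop
endfacet
facet normal -0.304 0.122 -0.945
outer loop
vertex -3.122 -0.503 1.311
vertex -2.457 -1.882 0.919
vertex -4.327 -1.17 1.612
endloop
endfacet
facet normal -0.421 0.872 0.249
outer loop
vertex -4.327 -1.17 1.612
vertex -2.457 -0.772 3.38
vertex -3.122 -0.503 1.311
endloop
endfacet
facet normal 0.855 0.473 -0.213
outer loop
vertex -3.122 -0.503 1.311
vertex -1.793 -2.15 2.988
vertex -2.457 -1.882 0.919
endloop
endfacet
facet normal 0.855 0.473 -0.213
outer loop
vertex -2.457 -0.772 3.38
vertex -1.793 -2.15 2.988
vertex -3.122 -0.503 1.311
endloop
endfacet

endsolid


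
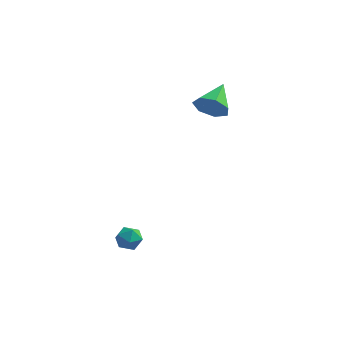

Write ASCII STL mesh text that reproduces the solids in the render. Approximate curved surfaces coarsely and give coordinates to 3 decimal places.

solid 
facet normal -0.349 -0.032 0.937
outer loop
vertex -3.493 -2.938 -3.332
vertex -3.523 -3.756 -3.371
vertex -2.843 -3.383 -3.105
endloop
endfacet
facet normal 0.074 0.537 0.841
outer loop
vertex -3.493 -2.938 -3.332
vertex -2.843 -3.383 -3.105
vertex -2.738 -2.702 -3.549
endloop
endfacet
facet normal -0.201 0.929 0.311
outer loop
vertex -3.493 -2.938 -3.332
vertex -2.738 -2.702 -3.549
vertex -3.353 -2.654 -4.089
endloop
endfacet
facet normal -0.793 0.604 0.080
outer loop
vertex -3.493 -2.938 -3.332
vertex -3.353 -2.654 -4.089
vertex -3.838 -3.305 -3.979
endloop
endfacet
facet normal -0.885 0.010 0.466
outer loop
vertex -3.493 -2.938 -3.332
vertex -3.838 -3.305 -3.979
vertex -3.523 -3.756 -3.371
endloop
endfacet
facet normal 0.714 0.301 0.631
outer loop
vertex -2.738 -2.702 -3.549
vertex -2.843 -3.383 -3.105
vertex -2.302 -3.375 -3.721
endloop
endfacet
facet normal 0.030 -0.616 0.787
outer loop
vertex -2.843 -3.383 -3.105
vertex -3.523 -3.756 -3.371
vertex -2.787 -4.026 -3.611
endloop
endfacet
facet normal -0.836 -0.548 0.026
outer loop
vertex -3.523 -3.756 -3.371
vertex -3.838 -3.305 -3.979
vertex -3.402 -3.978 -4.151
endloop
endfacet
facet normal -0.688 0.411 -0.599
outer loop
vertex -3.838 -3.305 -3.979
vertex -3.353 -2.654 -4.089
vertex -3.297 -3.297 -4.595
endloop
endfacet
facet normal 0.270 0.936 -0.225
outer loop
vertex -3.353 -2.654 -4.089
vertex -2.738 -2.702 -3.549
vertex -2.617 -2.924 -4.329
endloop
endfacet
facet normal 0.793 -0.604 -0.080
outer loop
vertex -2.647 -3.742 -4.368
vertex -2.302 -3.375 -3.721
vertex -2.787 -4.026 -3.611
endloop
endfacet
facet normal 0.201 -0.929 -0.311
outer loop
vertex -2.647 -3.742 -4.368
vertex -2.787 -4.026 -3.611
vertex -3.402 -3.978 -4.151
endloop
endfacet
facet normal -0.074 -0.537 -0.841
outer loop
vertex -2.647 -3.742 -4.368
vertex -3.402 -3.978 -4.151
vertex -3.297 -3.297 -4.595
endloop
endfacet
facet normal 0.349 0.032 -0.937
outer loop
vertex -2.647 -3.742 -4.368
vertex -3.297 -3.297 -4.595
vertex -2.617 -2.924 -4.329
endloop
endfacet
facet normal 0.885 -0.010 -0.466
outer loop
vertex -2.647 -3.742 -4.368
vertex -2.617 -2.924 -4.329
vertex -2.302 -3.375 -3.721
endloop
endfacet
facet normal 0.688 -0.411 0.599
outer loop
vertex -2.787 -4.026 -3.611
vertex -2.302 -3.375 -3.721
vertex -2.843 -3.383 -3.105
endloop
endfacet
facet normal -0.270 -0.936 0.225
outer loop
vertex -3.402 -3.978 -4.151
vertex -2.787 -4.026 -3.611
vertex -3.523 -3.756 -3.371
endloop
endfacet
facet normal -0.714 -0.301 -0.631
outer loop
vertex -3.297 -3.297 -4.595
vertex -3.402 -3.978 -4.151
vertex -3.838 -3.305 -3.979
endloop
endfacet
facet normal -0.030 0.616 -0.787
outer loop
vertex -2.617 -2.924 -4.329
vertex -3.297 -3.297 -4.595
vertex -3.353 -2.654 -4.089
endloop
endfacet
facet normal 0.836 0.548 -0.026
outer loop
vertex -2.302 -3.375 -3.721
vertex -2.617 -2.924 -4.329
vertex -2.738 -2.702 -3.549
endloop
endfacet
facet normal -0.075 -0.907 -0.413
outer loop
vertex -0.222 2.628 3.752
vertex -0.614 3.067 2.859
vertex 0.406 2.868 3.112
endloop
endfacet
facet normal 0.692 0.098 0.715
outer loop
vertex -0.222 2.628 3.752
vertex 0.406 2.868 3.112
vertex -0.466 4.873 3.681
endloop
endfacet
facet normal -0.075 -0.908 -0.413
outer loop
vertex 0.406 2.868 3.112
vertex -0.614 3.067 2.859
vertex 0.265 3.258 2.281
endloop
endfacet
facet normal 0.920 0.392 0.028
outer loop
vertex 0.406 2.868 3.112
vertex 0.265 3.258 2.281
vertex -0.466 4.873 3.681
endloop
endfacet
facet normal -0.074 -0.908 -0.413
outer loop
vertex 0.265 3.258 2.281
vertex -0.614 3.067 2.859
vertex -0.538 3.504 1.885
endloop
endfacet
facet normal 0.479 0.689 -0.544
outer loop
vertex 0.265 3.258 2.281
vertex -0.538 3.504 1.885
vertex -0.466 4.873 3.681
endloop
endfacet
facet normal -0.075 -0.908 -0.413
outer loop
vertex -0.538 3.504 1.885
vertex -0.614 3.067 2.859
vertex -1.399 3.421 2.223
endloop
endfacet
facet normal -0.298 0.765 -0.571
outer loop
vertex -0.538 3.504 1.885
vertex -1.399 3.421 2.223
vertex -0.466 4.873 3.681
endloop
endfacet
facet normal -0.075 -0.908 -0.413
outer loop
vertex -1.399 3.421 2.223
vertex -0.614 3.067 2.859
vertex -1.669 3.072 3.04
endloop
endfacet
facet normal -0.826 0.563 -0.032
outer loop
vertex -1.399 3.421 2.223
vertex -1.669 3.072 3.04
vertex -0.466 4.873 3.681
endloop
endfacet
facet normal -0.075 -0.908 -0.413
outer loop
vertex -1.669 3.072 3.04
vertex -0.614 3.067 2.859
vertex -1.145 2.719 3.72
endloop
endfacet
facet normal -0.707 0.235 0.667
outer loop
vertex -1.669 3.072 3.04
vertex -1.145 2.719 3.72
vertex -0.466 4.873 3.681
endloop
endfacet
facet normal -0.075 -0.908 -0.413
outer loop
vertex -1.145 2.719 3.72
vertex -0.614 3.067 2.859
vertex -0.222 2.628 3.752
endloop
endfacet
facet normal -0.032 0.028 0.999
outer loop
vertex -1.145 2.719 3.72
vertex -0.222 2.628 3.752
vertex -0.466 4.873 3.681
endloop
endfacet

endsolid


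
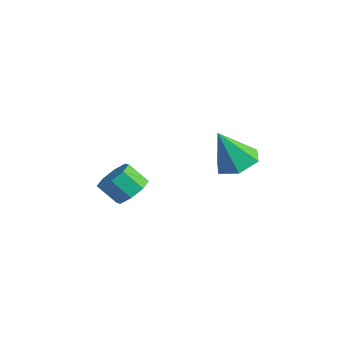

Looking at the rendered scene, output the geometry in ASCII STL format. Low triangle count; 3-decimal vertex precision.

solid 
facet normal 0.159 0.402 -0.902
outer loop
vertex 2.648 -1.269 -0.169
vertex 1.772 -1.634 -0.486
vertex 1.815 -0.724 -0.073
endloop
endfacet
facet normal 0.418 0.506 0.755
outer loop
vertex 2.648 -1.269 -0.169
vertex 1.815 -0.724 -0.073
vertex 1.468 -2.406 1.246
endloop
endfacet
facet normal 0.158 0.402 -0.902
outer loop
vertex 1.815 -0.724 -0.073
vertex 1.772 -1.634 -0.486
vertex 0.939 -1.09 -0.39
endloop
endfacet
facet normal -0.482 0.600 0.639
outer loop
vertex 1.815 -0.724 -0.073
vertex 0.939 -1.09 -0.39
vertex 1.468 -2.406 1.246
endloop
endfacet
facet normal 0.158 0.402 -0.902
outer loop
vertex 0.939 -1.09 -0.39
vertex 1.772 -1.634 -0.486
vertex 0.897 -1.999 -0.802
endloop
endfacet
facet normal -0.964 -0.071 0.255
outer loop
vertex 0.939 -1.09 -0.39
vertex 0.897 -1.999 -0.802
vertex 1.468 -2.406 1.246
endloop
endfacet
facet normal 0.158 0.402 -0.902
outer loop
vertex 0.897 -1.999 -0.802
vertex 1.772 -1.634 -0.486
vertex 1.73 -2.544 -0.899
endloop
endfacet
facet normal -0.549 -0.836 -0.013
outer loop
vertex 0.897 -1.999 -0.802
vertex 1.73 -2.544 -0.899
vertex 1.468 -2.406 1.246
endloop
endfacet
facet normal 0.159 0.402 -0.902
outer loop
vertex 1.73 -2.544 -0.899
vertex 1.772 -1.634 -0.486
vertex 2.605 -2.179 -0.582
endloop
endfacet
facet normal 0.351 -0.931 0.103
outer loop
vertex 1.73 -2.544 -0.899
vertex 2.605 -2.179 -0.582
vertex 1.468 -2.406 1.246
endloop
endfacet
facet normal 0.159 0.402 -0.902
outer loop
vertex 2.605 -2.179 -0.582
vertex 1.772 -1.634 -0.486
vertex 2.648 -1.269 -0.169
endloop
endfacet
facet normal 0.834 -0.260 0.486
outer loop
vertex 2.605 -2.179 -0.582
vertex 2.648 -1.269 -0.169
vertex 1.468 -2.406 1.246
endloop
endfacet
facet normal 0.509 0.464 -0.725
outer loop
vertex -2.079 -3.61 -3.246
vertex -2.797 -3.665 -3.786
vertex -2.494 -3.064 -3.188
endloop
endfacet
facet normal 0.614 0.394 0.684
outer loop
vertex -2.079 -3.61 -3.246
vertex -2.494 -3.064 -3.188
vertex -2.705 -4.181 -2.355
endloop
endfacet
facet normal 0.615 0.394 0.684
outer loop
vertex -2.705 -4.181 -2.355
vertex -2.494 -3.064 -3.188
vertex -3.12 -3.634 -2.297
endloop
endfacet
facet normal -0.509 -0.463 0.725
outer loop
vertex -2.705 -4.181 -2.355
vertex -3.12 -3.634 -2.297
vertex -3.423 -4.235 -2.894
endloop
endfacet
facet normal 0.509 0.464 -0.725
outer loop
vertex -2.494 -3.064 -3.188
vertex -2.797 -3.665 -3.786
vertex -3.087 -2.869 -3.48
endloop
endfacet
facet normal 0.009 0.840 0.543
outer loop
vertex -2.494 -3.064 -3.188
vertex -3.087 -2.869 -3.48
vertex -3.12 -3.634 -2.297
endloop
endfacet
facet normal 0.007 0.840 0.543
outer loop
vertex -3.12 -3.634 -2.297
vertex -3.087 -2.869 -3.48
vertex -3.713 -3.44 -2.589
endloop
endfacet
facet normal -0.509 -0.464 0.725
outer loop
vertex -3.12 -3.634 -2.297
vertex -3.713 -3.44 -2.589
vertex -3.423 -4.235 -2.894
endloop
endfacet
facet normal 0.509 0.464 -0.725
outer loop
vertex -3.087 -2.869 -3.48
vertex -2.797 -3.665 -3.786
vertex -3.51 -3.141 -3.951
endloop
endfacet
facet normal -0.604 0.793 0.084
outer loop
vertex -3.087 -2.869 -3.48
vertex -3.51 -3.141 -3.951
vertex -3.713 -3.44 -2.589
endloop
endfacet
facet normal -0.604 0.793 0.084
outer loop
vertex -3.713 -3.44 -2.589
vertex -3.51 -3.141 -3.951
vertex -4.136 -3.712 -3.06
endloop
endfacet
facet normal -0.509 -0.464 0.725
outer loop
vertex -3.713 -3.44 -2.589
vertex -4.136 -3.712 -3.06
vertex -3.423 -4.235 -2.894
endloop
endfacet
facet normal 0.509 0.464 -0.725
outer loop
vertex -3.51 -3.141 -3.951
vertex -2.797 -3.665 -3.786
vertex -3.515 -3.719 -4.325
endloop
endfacet
facet normal -0.861 0.282 -0.424
outer loop
vertex -3.51 -3.141 -3.951
vertex -3.515 -3.719 -4.325
vertex -4.136 -3.712 -3.06
endloop
endfacet
facet normal -0.861 0.282 -0.424
outer loop
vertex -4.136 -3.712 -3.06
vertex -3.515 -3.719 -4.325
vertex -4.141 -4.29 -3.434
endloop
endfacet
facet normal -0.509 -0.464 0.725
outer loop
vertex -4.136 -3.712 -3.06
vertex -4.141 -4.29 -3.434
vertex -3.423 -4.235 -2.894
endloop
endfacet
facet normal 0.509 0.463 -0.725
outer loop
vertex -3.515 -3.719 -4.325
vertex -2.797 -3.665 -3.786
vertex -3.1 -4.266 -4.383
endloop
endfacet
facet normal -0.614 -0.394 -0.684
outer loop
vertex -3.515 -3.719 -4.325
vertex -3.1 -4.266 -4.383
vertex -4.141 -4.29 -3.434
endloop
endfacet
facet normal -0.614 -0.394 -0.684
outer loop
vertex -4.141 -4.29 -3.434
vertex -3.1 -4.266 -4.383
vertex -3.726 -4.836 -3.492
endloop
endfacet
facet normal -0.509 -0.464 0.725
outer loop
vertex -4.141 -4.29 -3.434
vertex -3.726 -4.836 -3.492
vertex -3.423 -4.235 -2.894
endloop
endfacet
facet normal 0.509 0.464 -0.725
outer loop
vertex -3.1 -4.266 -4.383
vertex -2.797 -3.665 -3.786
vertex -2.507 -4.46 -4.091
endloop
endfacet
facet normal -0.008 -0.840 -0.543
outer loop
vertex -3.1 -4.266 -4.383
vertex -2.507 -4.46 -4.091
vertex -3.726 -4.836 -3.492
endloop
endfacet
facet normal -0.008 -0.839 -0.544
outer loop
vertex -3.726 -4.836 -3.492
vertex -2.507 -4.46 -4.091
vertex -3.133 -5.031 -3.2
endloop
endfacet
facet normal -0.509 -0.464 0.725
outer loop
vertex -3.726 -4.836 -3.492
vertex -3.133 -5.031 -3.2
vertex -3.423 -4.235 -2.894
endloop
endfacet
facet normal 0.509 0.464 -0.725
outer loop
vertex -2.507 -4.46 -4.091
vertex -2.797 -3.665 -3.786
vertex -2.084 -4.188 -3.62
endloop
endfacet
facet normal 0.604 -0.793 -0.084
outer loop
vertex -2.507 -4.46 -4.091
vertex -2.084 -4.188 -3.62
vertex -3.133 -5.031 -3.2
endloop
endfacet
facet normal 0.604 -0.793 -0.084
outer loop
vertex -3.133 -5.031 -3.2
vertex -2.084 -4.188 -3.62
vertex -2.71 -4.759 -2.729
endloop
endfacet
facet normal -0.509 -0.464 0.725
outer loop
vertex -3.133 -5.031 -3.2
vertex -2.71 -4.759 -2.729
vertex -3.423 -4.235 -2.894
endloop
endfacet
facet normal 0.509 0.464 -0.725
outer loop
vertex -2.084 -4.188 -3.62
vertex -2.797 -3.665 -3.786
vertex -2.079 -3.61 -3.246
endloop
endfacet
facet normal 0.861 -0.282 0.424
outer loop
vertex -2.084 -4.188 -3.62
vertex -2.079 -3.61 -3.246
vertex -2.71 -4.759 -2.729
endloop
endfacet
facet normal 0.861 -0.282 0.424
outer loop
vertex -2.71 -4.759 -2.729
vertex -2.079 -3.61 -3.246
vertex -2.705 -4.181 -2.355
endloop
endfacet
facet normal -0.509 -0.464 0.725
outer loop
vertex -2.71 -4.759 -2.729
vertex -2.705 -4.181 -2.355
vertex -3.423 -4.235 -2.894
endloop
endfacet

endsolid


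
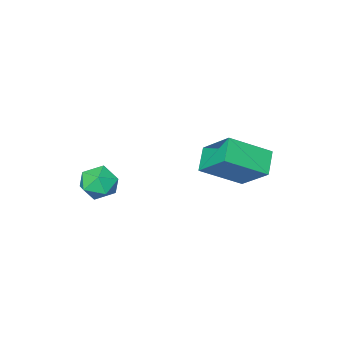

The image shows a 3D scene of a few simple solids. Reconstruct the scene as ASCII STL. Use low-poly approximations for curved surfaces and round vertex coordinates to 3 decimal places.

solid 
facet normal 0.004 0.902 0.432
outer loop
vertex 3.39 1.604 2.714
vertex 2.733 1.41 3.126
vertex 3.456 1.26 3.432
endloop
endfacet
facet normal 0.668 0.693 0.271
outer loop
vertex 3.39 1.604 2.714
vertex 3.456 1.26 3.432
vertex 3.935 1.032 2.835
endloop
endfacet
facet normal 0.697 0.573 -0.432
outer loop
vertex 3.39 1.604 2.714
vertex 3.935 1.032 2.835
vertex 3.508 1.042 2.159
endloop
endfacet
facet normal 0.052 0.707 -0.705
outer loop
vertex 3.39 1.604 2.714
vertex 3.508 1.042 2.159
vertex 2.765 1.276 2.339
endloop
endfacet
facet normal -0.376 0.911 -0.170
outer loop
vertex 3.39 1.604 2.714
vertex 2.765 1.276 2.339
vertex 2.733 1.41 3.126
endloop
endfacet
facet normal 0.792 0.075 0.606
outer loop
vertex 3.935 1.032 2.835
vertex 3.456 1.26 3.432
vertex 3.615 0.484 3.321
endloop
endfacet
facet normal -0.281 0.413 0.866
outer loop
vertex 3.456 1.26 3.432
vertex 2.733 1.41 3.126
vertex 2.872 0.718 3.501
endloop
endfacet
facet normal -0.898 0.427 -0.109
outer loop
vertex 2.733 1.41 3.126
vertex 2.765 1.276 2.339
vertex 2.445 0.728 2.825
endloop
endfacet
facet normal -0.205 0.097 -0.974
outer loop
vertex 2.765 1.276 2.339
vertex 3.508 1.042 2.159
vertex 2.924 0.5 2.228
endloop
endfacet
facet normal 0.839 -0.120 -0.531
outer loop
vertex 3.508 1.042 2.159
vertex 3.935 1.032 2.835
vertex 3.647 0.35 2.534
endloop
endfacet
facet normal -0.052 -0.707 0.705
outer loop
vertex 2.99 0.156 2.946
vertex 3.615 0.484 3.321
vertex 2.872 0.718 3.501
endloop
endfacet
facet normal -0.697 -0.573 0.432
outer loop
vertex 2.99 0.156 2.946
vertex 2.872 0.718 3.501
vertex 2.445 0.728 2.825
endloop
endfacet
facet normal -0.668 -0.693 -0.271
outer loop
vertex 2.99 0.156 2.946
vertex 2.445 0.728 2.825
vertex 2.924 0.5 2.228
endloop
endfacet
facet normal -0.004 -0.902 -0.432
outer loop
vertex 2.99 0.156 2.946
vertex 2.924 0.5 2.228
vertex 3.647 0.35 2.534
endloop
endfacet
facet normal 0.376 -0.911 0.170
outer loop
vertex 2.99 0.156 2.946
vertex 3.647 0.35 2.534
vertex 3.615 0.484 3.321
endloop
endfacet
facet normal 0.205 -0.097 0.974
outer loop
vertex 2.872 0.718 3.501
vertex 3.615 0.484 3.321
vertex 3.456 1.26 3.432
endloop
endfacet
facet normal -0.839 0.120 0.531
outer loop
vertex 2.445 0.728 2.825
vertex 2.872 0.718 3.501
vertex 2.733 1.41 3.126
endloop
endfacet
facet normal -0.792 -0.075 -0.606
outer loop
vertex 2.924 0.5 2.228
vertex 2.445 0.728 2.825
vertex 2.765 1.276 2.339
endloop
endfacet
facet normal 0.281 -0.413 -0.866
outer loop
vertex 3.647 0.35 2.534
vertex 2.924 0.5 2.228
vertex 3.508 1.042 2.159
endloop
endfacet
facet normal 0.898 -0.427 0.109
outer loop
vertex 3.615 0.484 3.321
vertex 3.647 0.35 2.534
vertex 3.935 1.032 2.835
endloop
endfacet
facet normal -0.608 -0.571 0.551
outer loop
vertex -0.452 3.53 5.149
vertex -1.887 4.168 4.227
vertex -0.29 2.275 4.028
endloop
endfacet
facet normal 0.788 -0.351 0.506
outer loop
vertex 0.367 2.892 3.433
vertex -0.452 3.53 5.149
vertex -0.29 2.275 4.028
endloop
endfacet
facet normal -0.608 -0.571 0.551
outer loop
vertex -0.29 2.275 4.028
vertex -1.887 4.168 4.227
vertex -1.724 2.913 3.107
endloop
endfacet
facet normal 0.096 -0.742 -0.663
outer loop
vertex -1.724 2.913 3.107
vertex 0.367 2.892 3.433
vertex -0.29 2.275 4.028
endloop
endfacet
facet normal -0.096 0.742 0.663
outer loop
vertex -0.452 3.53 5.149
vertex -1.23 4.785 3.632
vertex -1.887 4.168 4.227
endloop
endfacet
facet normal 0.788 -0.349 0.506
outer loop
vertex 0.204 4.147 4.553
vertex -0.452 3.53 5.149
vertex 0.367 2.892 3.433
endloop
endfacet
facet normal -0.096 0.742 0.663
outer loop
vertex 0.204 4.147 4.553
vertex -1.23 4.785 3.632
vertex -0.452 3.53 5.149
endloop
endfacet
facet normal -0.788 0.350 -0.507
outer loop
vertex -1.887 4.168 4.227
vertex -1.23 4.785 3.632
vertex -1.724 2.913 3.107
endloop
endfacet
facet normal 0.096 -0.742 -0.663
outer loop
vertex -1.068 3.53 2.511
vertex 0.367 2.892 3.433
vertex -1.724 2.913 3.107
endloop
endfacet
facet normal -0.789 0.350 -0.506
outer loop
vertex -1.724 2.913 3.107
vertex -1.23 4.785 3.632
vertex -1.068 3.53 2.511
endloop
endfacet
facet normal 0.608 0.571 -0.551
outer loop
vertex -1.068 3.53 2.511
vertex 0.204 4.147 4.553
vertex 0.367 2.892 3.433
endloop
endfacet
facet normal 0.608 0.571 -0.551
outer loop
vertex -1.23 4.785 3.632
vertex 0.204 4.147 4.553
vertex -1.068 3.53 2.511
endloop
endfacet

endsolid


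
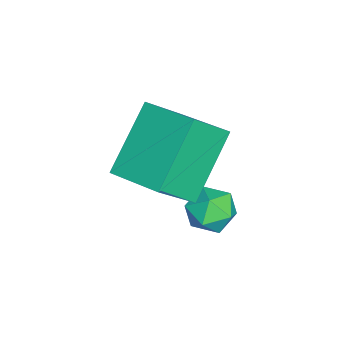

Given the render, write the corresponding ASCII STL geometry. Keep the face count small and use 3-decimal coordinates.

solid 
facet normal -0.549 -0.808 -0.211
outer loop
vertex 0.974 -2.6 1.262
vertex -0.487 -1.978 2.681
vertex 0.254 -1.828 0.182
endloop
endfacet
facet normal 0.687 -0.292 -0.666
outer loop
vertex 1.127 -0.542 0.519
vertex 0.974 -2.6 1.262
vertex 0.254 -1.828 0.182
endloop
endfacet
facet normal -0.549 -0.808 -0.211
outer loop
vertex 0.254 -1.828 0.182
vertex -0.487 -1.978 2.681
vertex -1.208 -1.206 1.602
endloop
endfacet
facet normal -0.477 0.511 -0.715
outer loop
vertex -1.208 -1.206 1.602
vertex 1.127 -0.542 0.519
vertex 0.254 -1.828 0.182
endloop
endfacet
facet normal 0.477 -0.511 0.715
outer loop
vertex 0.974 -2.6 1.262
vertex 0.386 -0.692 3.018
vertex -0.487 -1.978 2.681
endloop
endfacet
facet normal 0.686 -0.292 -0.667
outer loop
vertex 1.848 -1.314 1.598
vertex 0.974 -2.6 1.262
vertex 1.127 -0.542 0.519
endloop
endfacet
facet normal 0.477 -0.511 0.715
outer loop
vertex 1.848 -1.314 1.598
vertex 0.386 -0.692 3.018
vertex 0.974 -2.6 1.262
endloop
endfacet
facet normal -0.686 0.291 0.667
outer loop
vertex -0.487 -1.978 2.681
vertex 0.386 -0.692 3.018
vertex -1.208 -1.206 1.602
endloop
endfacet
facet normal -0.477 0.511 -0.715
outer loop
vertex -0.334 0.08 1.938
vertex 1.127 -0.542 0.519
vertex -1.208 -1.206 1.602
endloop
endfacet
facet normal -0.686 0.292 0.666
outer loop
vertex -1.208 -1.206 1.602
vertex 0.386 -0.692 3.018
vertex -0.334 0.08 1.938
endloop
endfacet
facet normal 0.549 0.808 0.211
outer loop
vertex -0.334 0.08 1.938
vertex 1.848 -1.314 1.598
vertex 1.127 -0.542 0.519
endloop
endfacet
facet normal 0.549 0.808 0.212
outer loop
vertex 0.386 -0.692 3.018
vertex 1.848 -1.314 1.598
vertex -0.334 0.08 1.938
endloop
endfacet
facet normal -0.901 -0.413 0.132
outer loop
vertex -0.105 -0.131 -0.393
vertex 0.175 -0.778 -0.508
vertex 0.15 -0.512 0.155
endloop
endfacet
facet normal -0.836 0.184 0.517
outer loop
vertex -0.105 -0.131 -0.393
vertex 0.15 -0.512 0.155
vertex 0.28 0.19 0.116
endloop
endfacet
facet normal -0.691 0.719 0.069
outer loop
vertex -0.105 -0.131 -0.393
vertex 0.28 0.19 0.116
vertex 0.386 0.358 -0.571
endloop
endfacet
facet normal -0.666 0.453 -0.593
outer loop
vertex -0.105 -0.131 -0.393
vertex 0.386 0.358 -0.571
vertex 0.321 -0.241 -0.956
endloop
endfacet
facet normal -0.795 -0.246 -0.554
outer loop
vertex -0.105 -0.131 -0.393
vertex 0.321 -0.241 -0.956
vertex 0.175 -0.778 -0.508
endloop
endfacet
facet normal -0.278 0.104 0.955
outer loop
vertex 0.28 0.19 0.116
vertex 0.15 -0.512 0.155
vertex 0.799 -0.259 0.316
endloop
endfacet
facet normal -0.384 -0.862 0.331
outer loop
vertex 0.15 -0.512 0.155
vertex 0.175 -0.778 -0.508
vertex 0.734 -0.858 -0.069
endloop
endfacet
facet normal -0.212 -0.591 -0.778
outer loop
vertex 0.175 -0.778 -0.508
vertex 0.321 -0.241 -0.956
vertex 0.84 -0.69 -0.756
endloop
endfacet
facet normal -0.002 0.541 -0.841
outer loop
vertex 0.321 -0.241 -0.956
vertex 0.386 0.358 -0.571
vertex 0.97 0.012 -0.795
endloop
endfacet
facet normal -0.042 0.972 0.231
outer loop
vertex 0.386 0.358 -0.571
vertex 0.28 0.19 0.116
vertex 0.945 0.278 -0.132
endloop
endfacet
facet normal 0.666 -0.453 0.593
outer loop
vertex 1.225 -0.369 -0.247
vertex 0.799 -0.259 0.316
vertex 0.734 -0.858 -0.069
endloop
endfacet
facet normal 0.691 -0.719 -0.069
outer loop
vertex 1.225 -0.369 -0.247
vertex 0.734 -0.858 -0.069
vertex 0.84 -0.69 -0.756
endloop
endfacet
facet normal 0.836 -0.184 -0.517
outer loop
vertex 1.225 -0.369 -0.247
vertex 0.84 -0.69 -0.756
vertex 0.97 0.012 -0.795
endloop
endfacet
facet normal 0.901 0.413 -0.132
outer loop
vertex 1.225 -0.369 -0.247
vertex 0.97 0.012 -0.795
vertex 0.945 0.278 -0.132
endloop
endfacet
facet normal 0.795 0.246 0.554
outer loop
vertex 1.225 -0.369 -0.247
vertex 0.945 0.278 -0.132
vertex 0.799 -0.259 0.316
endloop
endfacet
facet normal 0.002 -0.541 0.841
outer loop
vertex 0.734 -0.858 -0.069
vertex 0.799 -0.259 0.316
vertex 0.15 -0.512 0.155
endloop
endfacet
facet normal 0.042 -0.972 -0.231
outer loop
vertex 0.84 -0.69 -0.756
vertex 0.734 -0.858 -0.069
vertex 0.175 -0.778 -0.508
endloop
endfacet
facet normal 0.278 -0.104 -0.955
outer loop
vertex 0.97 0.012 -0.795
vertex 0.84 -0.69 -0.756
vertex 0.321 -0.241 -0.956
endloop
endfacet
facet normal 0.384 0.862 -0.331
outer loop
vertex 0.945 0.278 -0.132
vertex 0.97 0.012 -0.795
vertex 0.386 0.358 -0.571
endloop
endfacet
facet normal 0.212 0.591 0.778
outer loop
vertex 0.799 -0.259 0.316
vertex 0.945 0.278 -0.132
vertex 0.28 0.19 0.116
endloop
endfacet

endsolid


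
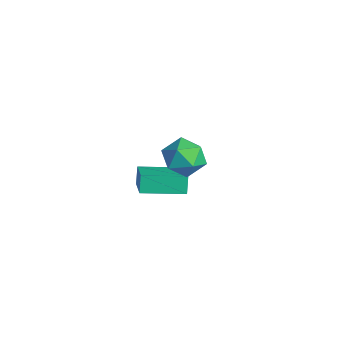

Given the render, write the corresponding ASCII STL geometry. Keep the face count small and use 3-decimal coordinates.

solid 
facet normal -0.878 0.238 -0.415
outer loop
vertex -2.304 0.854 -3.081
vertex -1.702 2.741 -3.273
vertex -1.963 0.66 -3.913
endloop
endfacet
facet normal -0.303 -0.948 0.097
outer loop
vertex -0.558 0.279 -3.247
vertex -2.304 0.854 -3.081
vertex -1.963 0.66 -3.913
endloop
endfacet
facet normal -0.877 0.238 -0.417
outer loop
vertex -1.963 0.66 -3.913
vertex -1.702 2.741 -3.273
vertex -1.36 2.547 -4.104
endloop
endfacet
facet normal 0.372 -0.210 -0.904
outer loop
vertex -1.36 2.547 -4.104
vertex -0.558 0.279 -3.247
vertex -1.963 0.66 -3.913
endloop
endfacet
facet normal -0.372 0.211 0.904
outer loop
vertex -2.304 0.854 -3.081
vertex -0.297 2.36 -2.607
vertex -1.702 2.741 -3.273
endloop
endfacet
facet normal -0.303 -0.948 0.097
outer loop
vertex -0.9 0.473 -2.416
vertex -2.304 0.854 -3.081
vertex -0.558 0.279 -3.247
endloop
endfacet
facet normal -0.371 0.210 0.904
outer loop
vertex -0.9 0.473 -2.416
vertex -0.297 2.36 -2.607
vertex -2.304 0.854 -3.081
endloop
endfacet
facet normal 0.303 0.948 -0.097
outer loop
vertex -1.702 2.741 -3.273
vertex -0.297 2.36 -2.607
vertex -1.36 2.547 -4.104
endloop
endfacet
facet normal 0.371 -0.210 -0.904
outer loop
vertex 0.044 2.166 -3.439
vertex -0.558 0.279 -3.247
vertex -1.36 2.547 -4.104
endloop
endfacet
facet normal 0.303 0.948 -0.097
outer loop
vertex -1.36 2.547 -4.104
vertex -0.297 2.36 -2.607
vertex 0.044 2.166 -3.439
endloop
endfacet
facet normal 0.878 -0.238 0.417
outer loop
vertex 0.044 2.166 -3.439
vertex -0.9 0.473 -2.416
vertex -0.558 0.279 -3.247
endloop
endfacet
facet normal 0.878 -0.238 0.415
outer loop
vertex -0.297 2.36 -2.607
vertex -0.9 0.473 -2.416
vertex 0.044 2.166 -3.439
endloop
endfacet
facet normal -0.878 -0.290 0.381
outer loop
vertex 2.215 0.763 1.732
vertex 2.66 0.0 2.176
vertex 2.578 0.866 2.646
endloop
endfacet
facet normal -0.859 0.418 0.294
outer loop
vertex 2.215 0.763 1.732
vertex 2.578 0.866 2.646
vertex 2.701 1.587 1.981
endloop
endfacet
facet normal -0.734 0.552 -0.395
outer loop
vertex 2.215 0.763 1.732
vertex 2.701 1.587 1.981
vertex 2.859 1.167 1.101
endloop
endfacet
facet normal -0.674 -0.073 -0.735
outer loop
vertex 2.215 0.763 1.732
vertex 2.859 1.167 1.101
vertex 2.834 0.187 1.221
endloop
endfacet
facet normal -0.763 -0.594 -0.255
outer loop
vertex 2.215 0.763 1.732
vertex 2.834 0.187 1.221
vertex 2.66 0.0 2.176
endloop
endfacet
facet normal -0.310 0.673 0.672
outer loop
vertex 2.701 1.587 1.981
vertex 2.578 0.866 2.646
vertex 3.446 1.333 2.579
endloop
endfacet
facet normal -0.339 -0.473 0.813
outer loop
vertex 2.578 0.866 2.646
vertex 2.66 0.0 2.176
vertex 3.421 0.353 2.699
endloop
endfacet
facet normal -0.155 -0.964 -0.217
outer loop
vertex 2.66 0.0 2.176
vertex 2.834 0.187 1.221
vertex 3.579 -0.067 1.819
endloop
endfacet
facet normal -0.011 -0.121 -0.993
outer loop
vertex 2.834 0.187 1.221
vertex 2.859 1.167 1.101
vertex 3.702 0.654 1.154
endloop
endfacet
facet normal -0.108 0.890 -0.444
outer loop
vertex 2.859 1.167 1.101
vertex 2.701 1.587 1.981
vertex 3.62 1.52 1.624
endloop
endfacet
facet normal 0.674 0.073 0.735
outer loop
vertex 4.065 0.757 2.068
vertex 3.446 1.333 2.579
vertex 3.421 0.353 2.699
endloop
endfacet
facet normal 0.734 -0.552 0.395
outer loop
vertex 4.065 0.757 2.068
vertex 3.421 0.353 2.699
vertex 3.579 -0.067 1.819
endloop
endfacet
facet normal 0.859 -0.418 -0.294
outer loop
vertex 4.065 0.757 2.068
vertex 3.579 -0.067 1.819
vertex 3.702 0.654 1.154
endloop
endfacet
facet normal 0.878 0.290 -0.381
outer loop
vertex 4.065 0.757 2.068
vertex 3.702 0.654 1.154
vertex 3.62 1.52 1.624
endloop
endfacet
facet normal 0.763 0.594 0.255
outer loop
vertex 4.065 0.757 2.068
vertex 3.62 1.52 1.624
vertex 3.446 1.333 2.579
endloop
endfacet
facet normal 0.011 0.121 0.993
outer loop
vertex 3.421 0.353 2.699
vertex 3.446 1.333 2.579
vertex 2.578 0.866 2.646
endloop
endfacet
facet normal 0.108 -0.890 0.444
outer loop
vertex 3.579 -0.067 1.819
vertex 3.421 0.353 2.699
vertex 2.66 0.0 2.176
endloop
endfacet
facet normal 0.310 -0.673 -0.672
outer loop
vertex 3.702 0.654 1.154
vertex 3.579 -0.067 1.819
vertex 2.834 0.187 1.221
endloop
endfacet
facet normal 0.339 0.473 -0.813
outer loop
vertex 3.62 1.52 1.624
vertex 3.702 0.654 1.154
vertex 2.859 1.167 1.101
endloop
endfacet
facet normal 0.155 0.964 0.217
outer loop
vertex 3.446 1.333 2.579
vertex 3.62 1.52 1.624
vertex 2.701 1.587 1.981
endloop
endfacet

endsolid


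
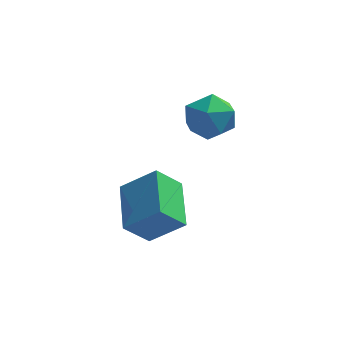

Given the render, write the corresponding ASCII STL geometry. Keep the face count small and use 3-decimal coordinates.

solid 
facet normal 0.125 0.844 0.521
outer loop
vertex 3.233 1.955 2.362
vertex 3.726 1.378 3.178
vertex 4.337 1.801 2.347
endloop
endfacet
facet normal 0.133 0.974 -0.181
outer loop
vertex 3.233 1.955 2.362
vertex 4.337 1.801 2.347
vertex 3.748 1.707 1.405
endloop
endfacet
facet normal -0.485 0.747 -0.455
outer loop
vertex 3.233 1.955 2.362
vertex 3.748 1.707 1.405
vertex 2.774 1.226 1.654
endloop
endfacet
facet normal -0.876 0.477 0.077
outer loop
vertex 3.233 1.955 2.362
vertex 2.774 1.226 1.654
vertex 2.76 1.023 2.75
endloop
endfacet
facet normal -0.499 0.537 0.681
outer loop
vertex 3.233 1.955 2.362
vertex 2.76 1.023 2.75
vertex 3.726 1.378 3.178
endloop
endfacet
facet normal 0.658 0.587 -0.470
outer loop
vertex 3.748 1.707 1.405
vertex 4.337 1.801 2.347
vertex 4.56 0.977 1.63
endloop
endfacet
facet normal 0.644 0.377 0.666
outer loop
vertex 4.337 1.801 2.347
vertex 3.726 1.378 3.178
vertex 4.546 0.774 2.726
endloop
endfacet
facet normal -0.365 -0.121 0.923
outer loop
vertex 3.726 1.378 3.178
vertex 2.76 1.023 2.75
vertex 3.572 0.293 2.975
endloop
endfacet
facet normal -0.975 -0.218 -0.053
outer loop
vertex 2.76 1.023 2.75
vertex 2.774 1.226 1.654
vertex 2.983 0.199 2.033
endloop
endfacet
facet normal -0.342 0.219 -0.914
outer loop
vertex 2.774 1.226 1.654
vertex 3.748 1.707 1.405
vertex 3.594 0.622 1.202
endloop
endfacet
facet normal 0.876 -0.477 -0.077
outer loop
vertex 4.087 0.045 2.018
vertex 4.56 0.977 1.63
vertex 4.546 0.774 2.726
endloop
endfacet
facet normal 0.485 -0.747 0.455
outer loop
vertex 4.087 0.045 2.018
vertex 4.546 0.774 2.726
vertex 3.572 0.293 2.975
endloop
endfacet
facet normal -0.133 -0.974 0.181
outer loop
vertex 4.087 0.045 2.018
vertex 3.572 0.293 2.975
vertex 2.983 0.199 2.033
endloop
endfacet
facet normal -0.125 -0.844 -0.521
outer loop
vertex 4.087 0.045 2.018
vertex 2.983 0.199 2.033
vertex 3.594 0.622 1.202
endloop
endfacet
facet normal 0.499 -0.537 -0.681
outer loop
vertex 4.087 0.045 2.018
vertex 3.594 0.622 1.202
vertex 4.56 0.977 1.63
endloop
endfacet
facet normal 0.975 0.218 0.053
outer loop
vertex 4.546 0.774 2.726
vertex 4.56 0.977 1.63
vertex 4.337 1.801 2.347
endloop
endfacet
facet normal 0.342 -0.219 0.914
outer loop
vertex 3.572 0.293 2.975
vertex 4.546 0.774 2.726
vertex 3.726 1.378 3.178
endloop
endfacet
facet normal -0.658 -0.587 0.470
outer loop
vertex 2.983 0.199 2.033
vertex 3.572 0.293 2.975
vertex 2.76 1.023 2.75
endloop
endfacet
facet normal -0.644 -0.377 -0.666
outer loop
vertex 3.594 0.622 1.202
vertex 2.983 0.199 2.033
vertex 2.774 1.226 1.654
endloop
endfacet
facet normal 0.365 0.121 -0.923
outer loop
vertex 4.56 0.977 1.63
vertex 3.594 0.622 1.202
vertex 3.748 1.707 1.405
endloop
endfacet
facet normal -0.770 0.061 -0.635
outer loop
vertex 0.656 -1.895 -1.853
vertex 0.388 0.193 -1.327
vertex 1.576 -1.506 -2.931
endloop
endfacet
facet normal 0.123 -0.962 -0.242
outer loop
vertex 2.932 -1.613 -1.813
vertex 0.656 -1.895 -1.853
vertex 1.576 -1.506 -2.931
endloop
endfacet
facet normal -0.770 0.061 -0.635
outer loop
vertex 1.576 -1.506 -2.931
vertex 0.388 0.193 -1.327
vertex 1.308 0.583 -2.405
endloop
endfacet
facet normal 0.626 0.265 -0.734
outer loop
vertex 1.308 0.583 -2.405
vertex 2.932 -1.613 -1.813
vertex 1.576 -1.506 -2.931
endloop
endfacet
facet normal -0.626 -0.265 0.734
outer loop
vertex 0.656 -1.895 -1.853
vertex 1.744 0.086 -0.209
vertex 0.388 0.193 -1.327
endloop
endfacet
facet normal 0.123 -0.962 -0.243
outer loop
vertex 2.012 -2.003 -0.735
vertex 0.656 -1.895 -1.853
vertex 2.932 -1.613 -1.813
endloop
endfacet
facet normal -0.626 -0.265 0.734
outer loop
vertex 2.012 -2.003 -0.735
vertex 1.744 0.086 -0.209
vertex 0.656 -1.895 -1.853
endloop
endfacet
facet normal -0.124 0.962 0.242
outer loop
vertex 0.388 0.193 -1.327
vertex 1.744 0.086 -0.209
vertex 1.308 0.583 -2.405
endloop
endfacet
facet normal 0.626 0.265 -0.733
outer loop
vertex 2.664 0.475 -1.287
vertex 2.932 -1.613 -1.813
vertex 1.308 0.583 -2.405
endloop
endfacet
facet normal -0.123 0.962 0.242
outer loop
vertex 1.308 0.583 -2.405
vertex 1.744 0.086 -0.209
vertex 2.664 0.475 -1.287
endloop
endfacet
facet normal 0.770 -0.061 0.635
outer loop
vertex 2.664 0.475 -1.287
vertex 2.012 -2.003 -0.735
vertex 2.932 -1.613 -1.813
endloop
endfacet
facet normal 0.770 -0.061 0.635
outer loop
vertex 1.744 0.086 -0.209
vertex 2.012 -2.003 -0.735
vertex 2.664 0.475 -1.287
endloop
endfacet

endsolid
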